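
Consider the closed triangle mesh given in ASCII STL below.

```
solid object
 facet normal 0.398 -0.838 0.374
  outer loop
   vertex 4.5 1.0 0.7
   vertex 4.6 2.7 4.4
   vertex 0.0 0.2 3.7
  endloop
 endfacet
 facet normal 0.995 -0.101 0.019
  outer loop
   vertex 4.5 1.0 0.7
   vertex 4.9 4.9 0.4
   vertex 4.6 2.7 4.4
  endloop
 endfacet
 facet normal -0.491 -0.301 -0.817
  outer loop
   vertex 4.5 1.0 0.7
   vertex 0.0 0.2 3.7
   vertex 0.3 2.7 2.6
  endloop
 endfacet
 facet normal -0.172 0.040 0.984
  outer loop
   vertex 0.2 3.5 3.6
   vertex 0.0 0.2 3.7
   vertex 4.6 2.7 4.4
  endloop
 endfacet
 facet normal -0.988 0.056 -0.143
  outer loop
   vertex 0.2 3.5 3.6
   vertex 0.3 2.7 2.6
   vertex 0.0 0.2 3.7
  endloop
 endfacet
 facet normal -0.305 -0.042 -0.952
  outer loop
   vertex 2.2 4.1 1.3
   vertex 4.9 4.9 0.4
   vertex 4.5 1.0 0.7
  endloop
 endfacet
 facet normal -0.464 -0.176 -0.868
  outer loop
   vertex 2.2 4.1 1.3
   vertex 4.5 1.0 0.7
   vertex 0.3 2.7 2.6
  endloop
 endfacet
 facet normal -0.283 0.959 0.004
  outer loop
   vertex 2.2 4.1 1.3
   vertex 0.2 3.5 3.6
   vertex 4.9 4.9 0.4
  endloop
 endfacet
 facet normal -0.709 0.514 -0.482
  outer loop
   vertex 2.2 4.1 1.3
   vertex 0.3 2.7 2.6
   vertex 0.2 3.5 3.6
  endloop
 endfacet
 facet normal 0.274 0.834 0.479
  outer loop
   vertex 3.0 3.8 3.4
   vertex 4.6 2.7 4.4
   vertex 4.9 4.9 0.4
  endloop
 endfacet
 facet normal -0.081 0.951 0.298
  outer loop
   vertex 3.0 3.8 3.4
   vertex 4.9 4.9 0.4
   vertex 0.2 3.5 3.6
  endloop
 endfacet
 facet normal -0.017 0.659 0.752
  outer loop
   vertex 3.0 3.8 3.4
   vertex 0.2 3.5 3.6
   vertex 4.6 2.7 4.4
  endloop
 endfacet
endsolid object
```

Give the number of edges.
18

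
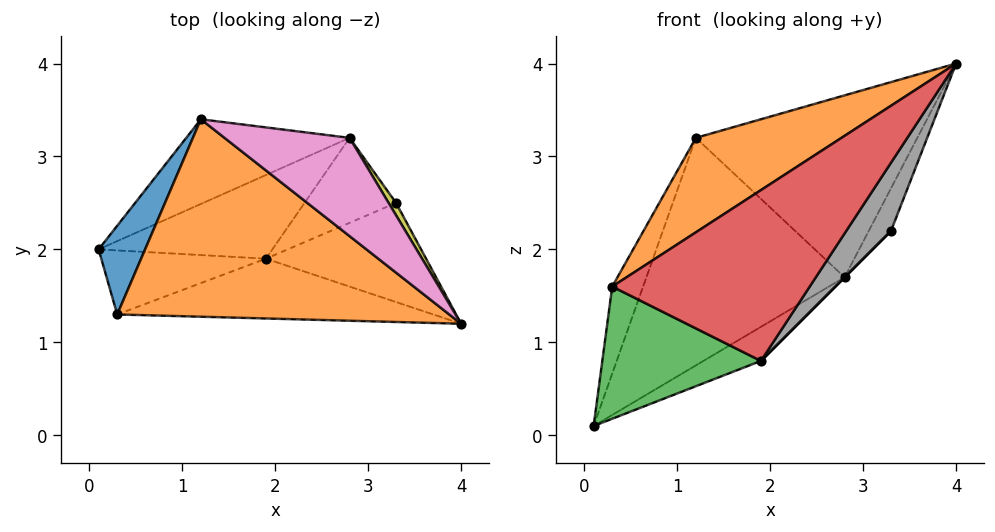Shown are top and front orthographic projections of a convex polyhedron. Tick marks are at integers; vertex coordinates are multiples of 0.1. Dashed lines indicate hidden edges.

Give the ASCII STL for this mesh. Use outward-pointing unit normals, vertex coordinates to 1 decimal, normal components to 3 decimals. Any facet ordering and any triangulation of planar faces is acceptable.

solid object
 facet normal -0.945 0.228 0.232
  outer loop
   vertex 0.3 1.3 1.6
   vertex 1.2 3.4 3.2
   vertex 0.1 2.0 0.1
  endloop
 endfacet
 facet normal -0.512 -0.371 0.775
  outer loop
   vertex 0.3 1.3 1.6
   vertex 4.0 1.2 4.0
   vertex 1.2 3.4 3.2
  endloop
 endfacet
 facet normal 0.119 -0.894 -0.433
  outer loop
   vertex 0.3 1.3 1.6
   vertex 0.1 2.0 0.1
   vertex 1.9 1.9 0.8
  endloop
 endfacet
 facet normal 0.185 -0.927 -0.325
  outer loop
   vertex 0.3 1.3 1.6
   vertex 1.9 1.9 0.8
   vertex 4.0 1.2 4.0
  endloop
 endfacet
 facet normal -0.205 0.917 -0.341
  outer loop
   vertex 2.8 3.2 1.7
   vertex 0.1 2.0 0.1
   vertex 1.2 3.4 3.2
  endloop
 endfacet
 facet normal 0.356 0.353 -0.865
  outer loop
   vertex 2.8 3.2 1.7
   vertex 1.9 1.9 0.8
   vertex 0.1 2.0 0.1
  endloop
 endfacet
 facet normal 0.486 0.769 0.415
  outer loop
   vertex 2.8 3.2 1.7
   vertex 1.2 3.4 3.2
   vertex 4.0 1.2 4.0
  endloop
 endfacet
 facet normal 0.730 -0.387 -0.564
  outer loop
   vertex 3.3 2.5 2.2
   vertex 4.0 1.2 4.0
   vertex 1.9 1.9 0.8
  endloop
 endfacet
 facet normal 0.729 0.657 0.191
  outer loop
   vertex 3.3 2.5 2.2
   vertex 2.8 3.2 1.7
   vertex 4.0 1.2 4.0
  endloop
 endfacet
 facet normal 0.707 0.000 -0.707
  outer loop
   vertex 3.3 2.5 2.2
   vertex 1.9 1.9 0.8
   vertex 2.8 3.2 1.7
  endloop
 endfacet
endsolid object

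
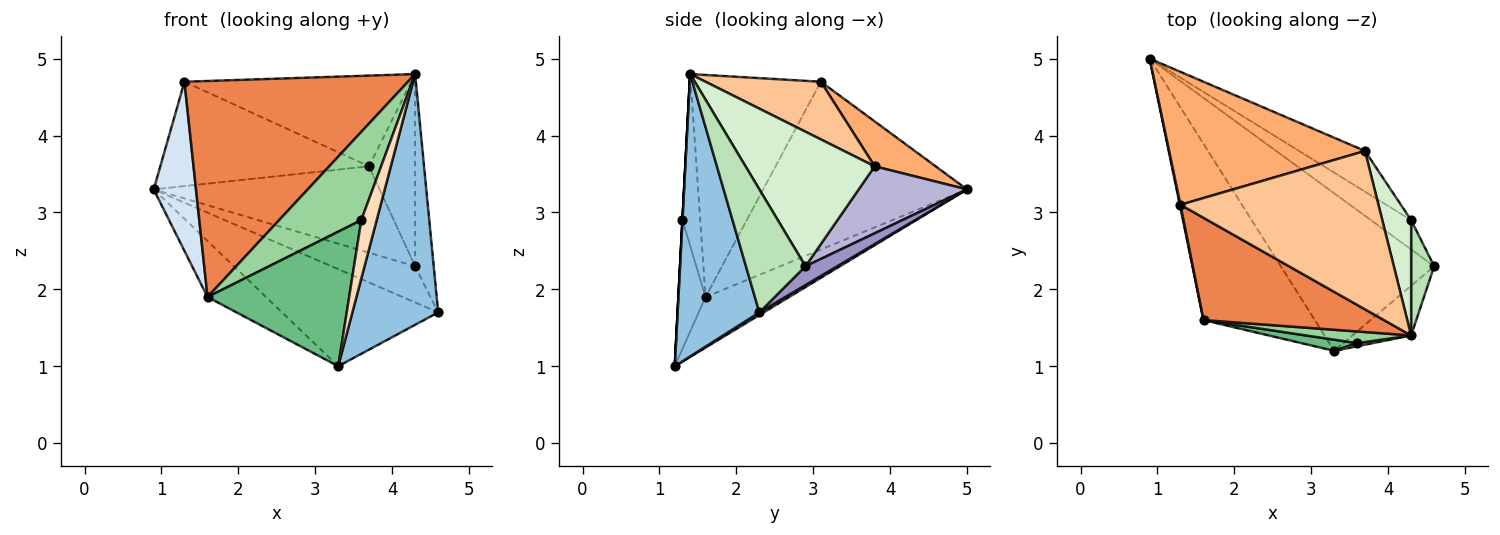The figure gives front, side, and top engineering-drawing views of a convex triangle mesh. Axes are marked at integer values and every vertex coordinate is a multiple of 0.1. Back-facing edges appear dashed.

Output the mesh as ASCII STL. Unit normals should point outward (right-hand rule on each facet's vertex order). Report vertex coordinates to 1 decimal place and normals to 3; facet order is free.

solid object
 facet normal 0.015 0.524 -0.851
  outer loop
   vertex 3.3 1.2 1.0
   vertex 0.9 5.0 3.3
   vertex 4.6 2.3 1.7
  endloop
 endfacet
 facet normal 0.683 -0.717 -0.142
  outer loop
   vertex 4.3 1.4 4.8
   vertex 3.3 1.2 1.0
   vertex 4.6 2.3 1.7
  endloop
 endfacet
 facet normal -0.397 0.278 -0.874
  outer loop
   vertex 1.6 1.6 1.9
   vertex 0.9 5.0 3.3
   vertex 3.3 1.2 1.0
  endloop
 endfacet
 facet normal -0.979 -0.203 0.004
  outer loop
   vertex 1.3 3.1 4.7
   vertex 0.9 5.0 3.3
   vertex 1.6 1.6 1.9
  endloop
 endfacet
 facet normal -0.466 -0.800 0.379
  outer loop
   vertex 1.3 3.1 4.7
   vertex 1.6 1.6 1.9
   vertex 4.3 1.4 4.8
  endloop
 endfacet
 facet normal 0.178 0.608 0.774
  outer loop
   vertex 1.3 3.1 4.7
   vertex 3.7 3.8 3.6
   vertex 0.9 5.0 3.3
  endloop
 endfacet
 facet normal 0.245 0.482 0.841
  outer loop
   vertex 1.3 3.1 4.7
   vertex 4.3 1.4 4.8
   vertex 3.7 3.8 3.6
  endloop
 endfacet
 facet normal 0.000 -0.999 0.053
  outer loop
   vertex 3.6 1.3 2.9
   vertex 3.3 1.2 1.0
   vertex 4.3 1.4 4.8
  endloop
 endfacet
 facet normal -0.187 -0.979 0.081
  outer loop
   vertex 3.6 1.3 2.9
   vertex 1.6 1.6 1.9
   vertex 3.3 1.2 1.0
  endloop
 endfacet
 facet normal -0.210 -0.969 0.128
  outer loop
   vertex 3.6 1.3 2.9
   vertex 4.3 1.4 4.8
   vertex 1.6 1.6 1.9
  endloop
 endfacet
 facet normal 0.940 0.294 0.176
  outer loop
   vertex 4.3 2.9 2.3
   vertex 4.3 1.4 4.8
   vertex 4.6 2.3 1.7
  endloop
 endfacet
 facet normal 0.923 0.330 0.198
  outer loop
   vertex 4.3 2.9 2.3
   vertex 3.7 3.8 3.6
   vertex 4.3 1.4 4.8
  endloop
 endfacet
 facet normal 0.283 0.745 -0.604
  outer loop
   vertex 4.3 2.9 2.3
   vertex 4.6 2.3 1.7
   vertex 0.9 5.0 3.3
  endloop
 endfacet
 facet normal 0.398 0.830 -0.391
  outer loop
   vertex 4.3 2.9 2.3
   vertex 0.9 5.0 3.3
   vertex 3.7 3.8 3.6
  endloop
 endfacet
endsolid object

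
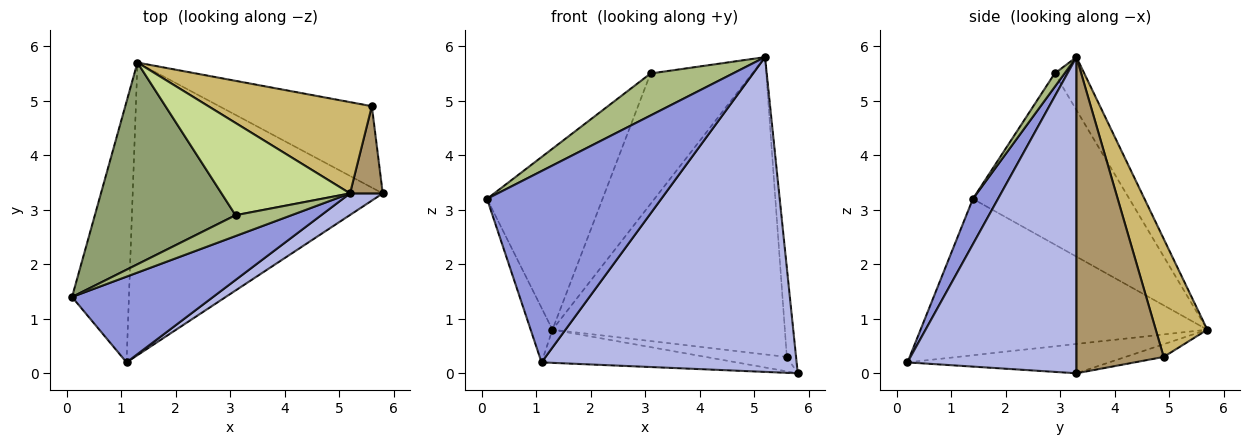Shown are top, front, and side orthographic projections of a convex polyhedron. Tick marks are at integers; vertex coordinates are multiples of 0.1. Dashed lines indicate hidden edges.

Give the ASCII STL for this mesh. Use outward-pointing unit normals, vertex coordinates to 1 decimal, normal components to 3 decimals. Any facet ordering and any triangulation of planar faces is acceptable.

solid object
 facet normal -0.937 0.071 -0.341
  outer loop
   vertex 1.1 0.2 0.2
   vertex 0.1 1.4 3.2
   vertex 1.3 5.7 0.8
  endloop
 endfacet
 facet normal -0.116 0.112 -0.987
  outer loop
   vertex 1.1 0.2 0.2
   vertex 1.3 5.7 0.8
   vertex 5.8 3.3 0.0
  endloop
 endfacet
 facet normal 0.130 -0.905 0.405
  outer loop
   vertex 1.1 0.2 0.2
   vertex 5.2 3.3 5.8
   vertex 0.1 1.4 3.2
  endloop
 endfacet
 facet normal 0.551 -0.832 0.057
  outer loop
   vertex 1.1 0.2 0.2
   vertex 5.8 3.3 0.0
   vertex 5.2 3.3 5.8
  endloop
 endfacet
 facet normal -0.671 0.495 0.552
  outer loop
   vertex 3.1 2.9 5.5
   vertex 1.3 5.7 0.8
   vertex 0.1 1.4 3.2
  endloop
 endfacet
 facet normal 0.107 -0.891 0.442
  outer loop
   vertex 3.1 2.9 5.5
   vertex 0.1 1.4 3.2
   vertex 5.2 3.3 5.8
  endloop
 endfacet
 facet normal -0.232 0.794 0.562
  outer loop
   vertex 3.1 2.9 5.5
   vertex 5.2 3.3 5.8
   vertex 1.3 5.7 0.8
  endloop
 endfacet
 facet normal -0.082 0.174 -0.981
  outer loop
   vertex 5.6 4.9 0.3
   vertex 5.8 3.3 0.0
   vertex 1.3 5.7 0.8
  endloop
 endfacet
 facet normal 0.989 0.104 0.102
  outer loop
   vertex 5.6 4.9 0.3
   vertex 5.2 3.3 5.8
   vertex 5.8 3.3 0.0
  endloop
 endfacet
 facet normal 0.207 0.935 0.287
  outer loop
   vertex 5.6 4.9 0.3
   vertex 1.3 5.7 0.8
   vertex 5.2 3.3 5.8
  endloop
 endfacet
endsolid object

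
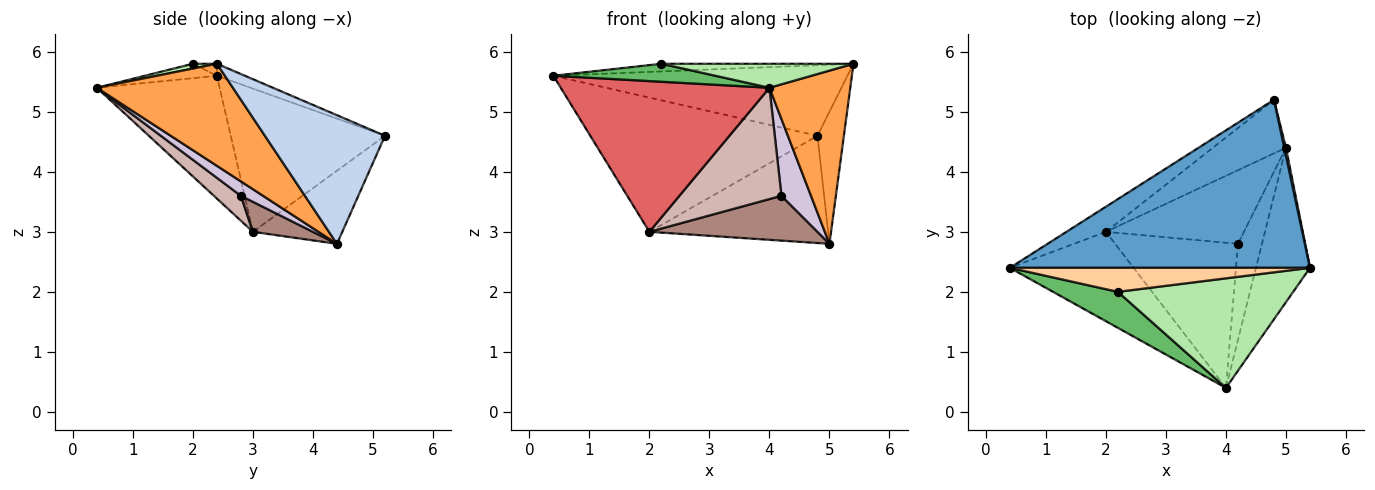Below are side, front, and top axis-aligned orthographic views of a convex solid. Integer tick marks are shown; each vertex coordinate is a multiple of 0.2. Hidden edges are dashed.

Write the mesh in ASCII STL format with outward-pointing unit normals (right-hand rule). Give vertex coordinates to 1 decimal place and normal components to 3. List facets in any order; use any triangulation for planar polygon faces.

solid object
 facet normal -0.037 0.387 0.921
  outer loop
   vertex 4.8 5.2 4.6
   vertex 0.4 2.4 5.6
   vertex 5.4 2.4 5.8
  endloop
 endfacet
 facet normal 0.977 0.215 0.013
  outer loop
   vertex 5.0 4.4 2.8
   vertex 4.8 5.2 4.6
   vertex 5.4 2.4 5.8
  endloop
 endfacet
 facet normal 0.782 -0.465 -0.414
  outer loop
   vertex 4.0 0.4 5.4
   vertex 5.0 4.4 2.8
   vertex 5.4 2.4 5.8
  endloop
 endfacet
 facet normal -0.038 0.305 0.952
  outer loop
   vertex 2.2 2.0 5.8
   vertex 5.4 2.4 5.8
   vertex 0.4 2.4 5.6
  endloop
 endfacet
 facet normal -0.195 -0.439 0.877
  outer loop
   vertex 2.2 2.0 5.8
   vertex 0.4 2.4 5.6
   vertex 4.0 0.4 5.4
  endloop
 endfacet
 facet normal 0.027 -0.214 0.976
  outer loop
   vertex 2.2 2.0 5.8
   vertex 4.0 0.4 5.4
   vertex 5.4 2.4 5.8
  endloop
 endfacet
 facet normal -0.452 -0.767 -0.455
  outer loop
   vertex 2.0 3.0 3.0
   vertex 4.0 0.4 5.4
   vertex 0.4 2.4 5.6
  endloop
 endfacet
 facet normal -0.555 0.818 -0.153
  outer loop
   vertex 2.0 3.0 3.0
   vertex 0.4 2.4 5.6
   vertex 4.8 5.2 4.6
  endloop
 endfacet
 facet normal -0.408 0.816 -0.408
  outer loop
   vertex 2.0 3.0 3.0
   vertex 4.8 5.2 4.6
   vertex 5.0 4.4 2.8
  endloop
 endfacet
 facet normal 0.424 -0.566 -0.707
  outer loop
   vertex 4.2 2.8 3.6
   vertex 5.0 4.4 2.8
   vertex 4.0 0.4 5.4
  endloop
 endfacet
 facet normal 0.183 -0.511 -0.840
  outer loop
   vertex 4.2 2.8 3.6
   vertex 2.0 3.0 3.0
   vertex 5.0 4.4 2.8
  endloop
 endfacet
 facet normal 0.159 -0.601 -0.783
  outer loop
   vertex 4.2 2.8 3.6
   vertex 4.0 0.4 5.4
   vertex 2.0 3.0 3.0
  endloop
 endfacet
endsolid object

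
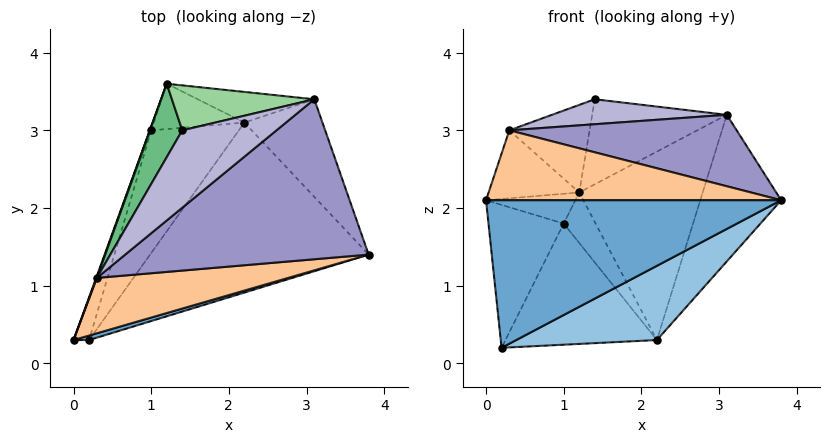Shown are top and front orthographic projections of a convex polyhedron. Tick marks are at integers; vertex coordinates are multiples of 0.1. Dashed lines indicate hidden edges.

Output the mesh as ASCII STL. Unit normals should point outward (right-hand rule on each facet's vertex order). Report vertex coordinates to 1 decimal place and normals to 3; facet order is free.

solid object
 facet normal 0.278 -0.960 0.029
  outer loop
   vertex 0.2 0.3 0.2
   vertex 3.8 1.4 2.1
   vertex 0.0 0.3 2.1
  endloop
 endfacet
 facet normal 0.518 -0.342 -0.784
  outer loop
   vertex 2.2 3.1 0.3
   vertex 3.8 1.4 2.1
   vertex 0.2 0.3 0.2
  endloop
 endfacet
 facet normal -0.938 0.343 -0.045
  outer loop
   vertex 1.0 3.0 1.8
   vertex 0.0 0.3 2.1
   vertex 1.2 3.6 2.2
  endloop
 endfacet
 facet normal -0.937 0.336 -0.099
  outer loop
   vertex 1.0 3.0 1.8
   vertex 0.2 0.3 0.2
   vertex 0.0 0.3 2.1
  endloop
 endfacet
 facet normal -0.668 0.554 -0.497
  outer loop
   vertex 1.0 3.0 1.8
   vertex 1.2 3.6 2.2
   vertex 2.2 3.1 0.3
  endloop
 endfacet
 facet normal -0.688 0.510 -0.516
  outer loop
   vertex 1.0 3.0 1.8
   vertex 2.2 3.1 0.3
   vertex 0.2 0.3 0.2
  endloop
 endfacet
 facet normal 0.221 -0.764 0.606
  outer loop
   vertex 0.3 1.1 3.0
   vertex 0.0 0.3 2.1
   vertex 3.8 1.4 2.1
  endloop
 endfacet
 facet normal -0.940 0.341 0.010
  outer loop
   vertex 0.3 1.1 3.0
   vertex 1.2 3.6 2.2
   vertex 0.0 0.3 2.1
  endloop
 endfacet
 facet normal -0.841 0.414 0.347
  outer loop
   vertex 0.3 1.1 3.0
   vertex 1.4 3.0 3.4
   vertex 1.2 3.6 2.2
  endloop
 endfacet
 facet normal -0.151 0.874 0.462
  outer loop
   vertex 3.1 3.4 3.2
   vertex 1.2 3.6 2.2
   vertex 1.4 3.0 3.4
  endloop
 endfacet
 facet normal 0.833 0.460 -0.306
  outer loop
   vertex 3.1 3.4 3.2
   vertex 3.8 1.4 2.1
   vertex 2.2 3.1 0.3
  endloop
 endfacet
 facet normal 0.185 0.970 -0.158
  outer loop
   vertex 3.1 3.4 3.2
   vertex 2.2 3.1 0.3
   vertex 1.2 3.6 2.2
  endloop
 endfacet
 facet normal 0.260 -0.394 0.882
  outer loop
   vertex 3.1 3.4 3.2
   vertex 0.3 1.1 3.0
   vertex 3.8 1.4 2.1
  endloop
 endfacet
 facet normal 0.181 -0.302 0.936
  outer loop
   vertex 3.1 3.4 3.2
   vertex 1.4 3.0 3.4
   vertex 0.3 1.1 3.0
  endloop
 endfacet
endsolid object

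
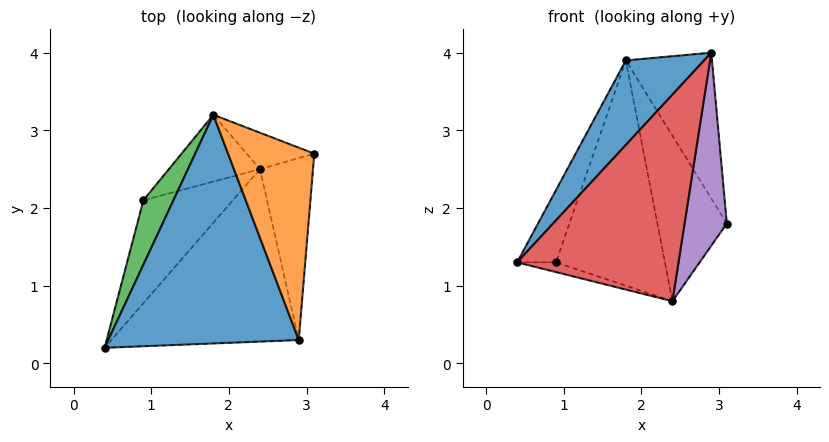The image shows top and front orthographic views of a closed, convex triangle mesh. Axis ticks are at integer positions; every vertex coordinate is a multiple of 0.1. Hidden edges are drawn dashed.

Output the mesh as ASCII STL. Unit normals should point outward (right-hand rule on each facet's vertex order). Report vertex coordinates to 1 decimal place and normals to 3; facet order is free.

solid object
 facet normal -0.707 -0.245 0.664
  outer loop
   vertex 1.8 3.2 3.9
   vertex 0.4 0.2 1.3
   vertex 2.9 0.3 4.0
  endloop
 endfacet
 facet normal 0.835 0.332 0.438
  outer loop
   vertex 1.8 3.2 3.9
   vertex 2.9 0.3 4.0
   vertex 3.1 2.7 1.8
  endloop
 endfacet
 facet normal -0.943 0.248 0.221
  outer loop
   vertex 0.9 2.1 1.3
   vertex 0.4 0.2 1.3
   vertex 1.8 3.2 3.9
  endloop
 endfacet
 facet normal 0.586 -0.622 -0.519
  outer loop
   vertex 2.4 2.5 0.8
   vertex 2.9 0.3 4.0
   vertex 0.4 0.2 1.3
  endloop
 endfacet
 facet normal 0.765 -0.469 -0.442
  outer loop
   vertex 2.4 2.5 0.8
   vertex 3.1 2.7 1.8
   vertex 2.9 0.3 4.0
  endloop
 endfacet
 facet normal -0.336 0.088 -0.938
  outer loop
   vertex 2.4 2.5 0.8
   vertex 0.4 0.2 1.3
   vertex 0.9 2.1 1.3
  endloop
 endfacet
 facet normal 0.028 0.976 -0.215
  outer loop
   vertex 2.4 2.5 0.8
   vertex 1.8 3.2 3.9
   vertex 3.1 2.7 1.8
  endloop
 endfacet
 facet normal -0.331 0.905 -0.268
  outer loop
   vertex 2.4 2.5 0.8
   vertex 0.9 2.1 1.3
   vertex 1.8 3.2 3.9
  endloop
 endfacet
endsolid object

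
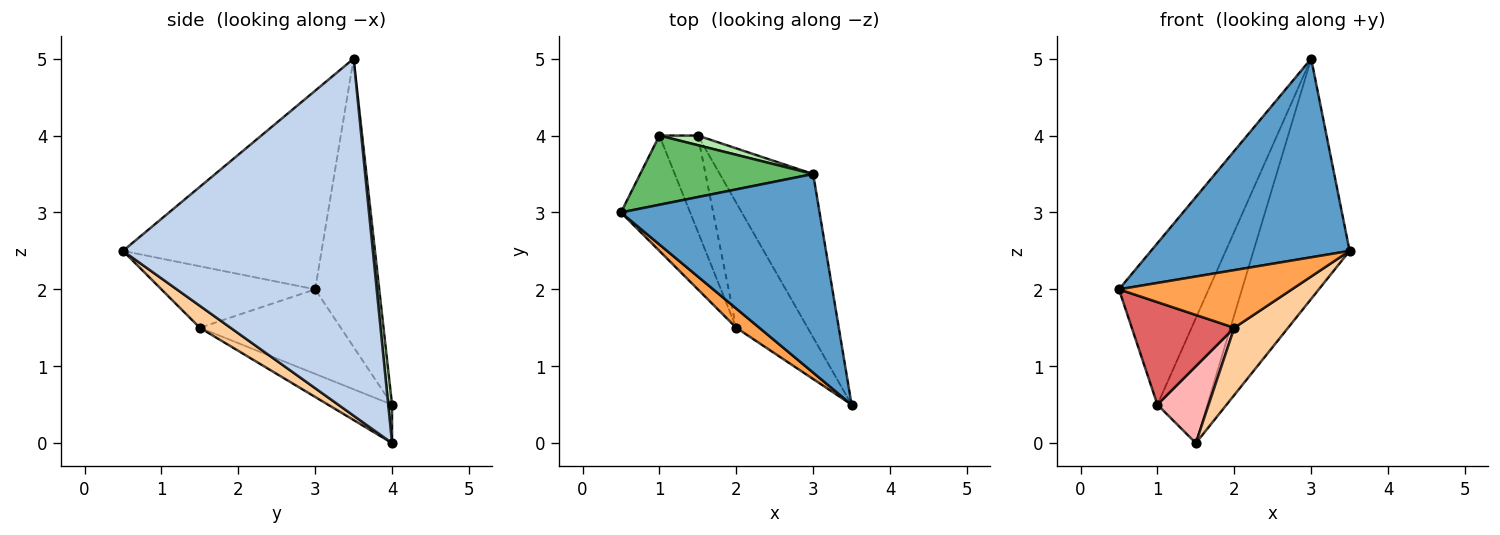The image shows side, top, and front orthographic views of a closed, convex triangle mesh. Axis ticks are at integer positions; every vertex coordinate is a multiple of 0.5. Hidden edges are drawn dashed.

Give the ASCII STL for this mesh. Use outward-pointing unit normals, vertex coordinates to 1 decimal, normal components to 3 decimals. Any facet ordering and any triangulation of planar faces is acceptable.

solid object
 facet normal -0.577 -0.577 0.577
  outer loop
   vertex 3.0 3.5 5.0
   vertex 0.5 3.0 2.0
   vertex 3.5 0.5 2.5
  endloop
 endfacet
 facet normal 0.907 0.349 -0.237
  outer loop
   vertex 1.5 4.0 0.0
   vertex 3.0 3.5 5.0
   vertex 3.5 0.5 2.5
  endloop
 endfacet
 facet normal -0.645 -0.725 0.242
  outer loop
   vertex 2.0 1.5 1.5
   vertex 3.5 0.5 2.5
   vertex 0.5 3.0 2.0
  endloop
 endfacet
 facet normal 0.261 -0.458 -0.850
  outer loop
   vertex 2.0 1.5 1.5
   vertex 1.5 4.0 0.0
   vertex 3.5 0.5 2.5
  endloop
 endfacet
 facet normal -0.549 0.768 0.329
  outer loop
   vertex 1.0 4.0 0.5
   vertex 0.5 3.0 2.0
   vertex 3.0 3.5 5.0
  endloop
 endfacet
 facet normal 0.076 0.994 0.076
  outer loop
   vertex 1.0 4.0 0.5
   vertex 3.0 3.5 5.0
   vertex 1.5 4.0 0.0
  endloop
 endfacet
 facet normal -0.674 -0.491 -0.552
  outer loop
   vertex 1.0 4.0 0.5
   vertex 2.0 1.5 1.5
   vertex 0.5 3.0 2.0
  endloop
 endfacet
 facet normal -0.615 -0.492 -0.615
  outer loop
   vertex 1.0 4.0 0.5
   vertex 1.5 4.0 0.0
   vertex 2.0 1.5 1.5
  endloop
 endfacet
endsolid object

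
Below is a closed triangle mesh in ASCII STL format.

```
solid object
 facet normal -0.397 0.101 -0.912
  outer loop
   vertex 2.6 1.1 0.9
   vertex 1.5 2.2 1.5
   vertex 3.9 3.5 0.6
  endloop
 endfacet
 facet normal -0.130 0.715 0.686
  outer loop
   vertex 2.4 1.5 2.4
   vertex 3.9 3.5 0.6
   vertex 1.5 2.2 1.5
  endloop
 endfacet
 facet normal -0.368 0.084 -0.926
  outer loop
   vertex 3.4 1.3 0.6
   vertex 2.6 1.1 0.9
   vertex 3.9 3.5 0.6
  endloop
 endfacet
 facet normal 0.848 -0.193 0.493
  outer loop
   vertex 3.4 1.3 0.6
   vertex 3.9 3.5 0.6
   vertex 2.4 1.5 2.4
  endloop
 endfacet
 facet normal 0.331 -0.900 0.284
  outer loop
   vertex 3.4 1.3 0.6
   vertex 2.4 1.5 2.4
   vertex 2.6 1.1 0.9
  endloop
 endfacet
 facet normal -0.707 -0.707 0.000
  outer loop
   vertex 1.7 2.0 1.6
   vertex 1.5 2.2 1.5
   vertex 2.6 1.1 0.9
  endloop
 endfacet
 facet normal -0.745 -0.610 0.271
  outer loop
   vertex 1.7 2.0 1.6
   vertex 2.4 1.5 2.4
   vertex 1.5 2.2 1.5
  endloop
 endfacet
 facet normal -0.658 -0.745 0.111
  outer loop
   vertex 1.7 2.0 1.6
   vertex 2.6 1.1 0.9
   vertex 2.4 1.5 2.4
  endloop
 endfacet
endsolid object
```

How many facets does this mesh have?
8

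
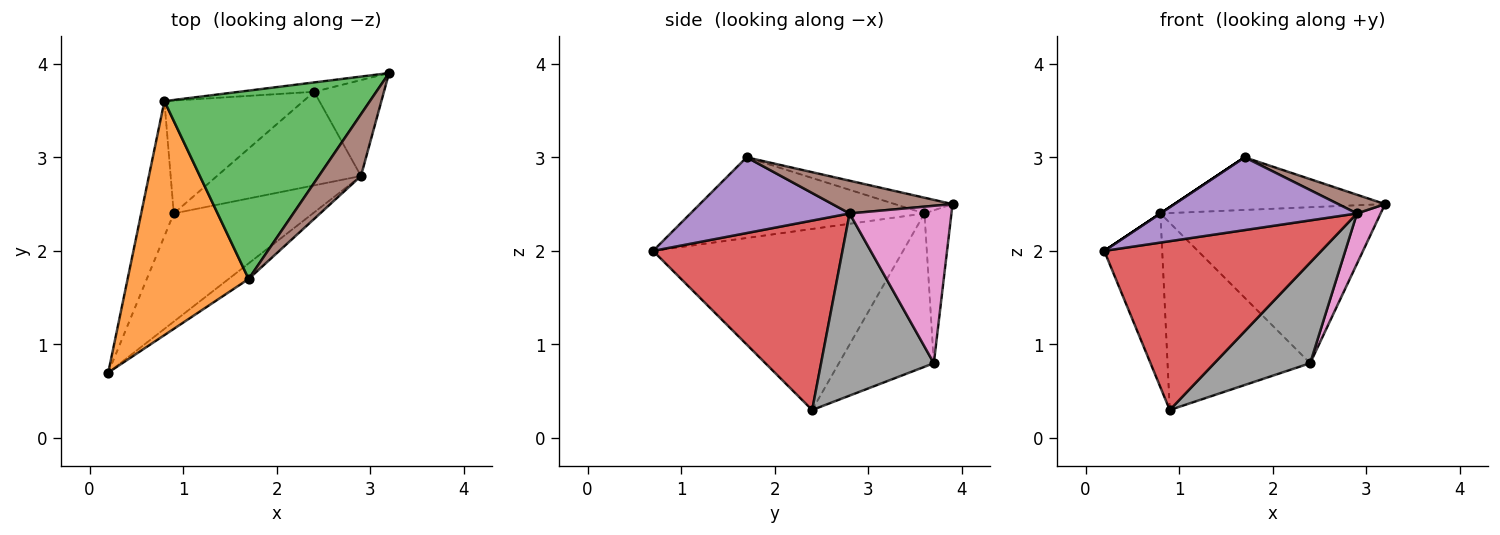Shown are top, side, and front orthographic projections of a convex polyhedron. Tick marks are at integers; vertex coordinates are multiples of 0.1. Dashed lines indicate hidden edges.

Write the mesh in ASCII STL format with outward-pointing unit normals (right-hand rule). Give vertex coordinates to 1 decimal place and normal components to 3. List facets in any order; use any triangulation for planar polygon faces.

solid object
 facet normal -0.960 0.222 -0.173
  outer loop
   vertex 0.8 3.6 2.4
   vertex 0.9 2.4 0.3
   vertex 0.2 0.7 2.0
  endloop
 endfacet
 facet normal -0.555 0.000 0.832
  outer loop
   vertex 0.8 3.6 2.4
   vertex 0.2 0.7 2.0
   vertex 1.7 1.7 3.0
  endloop
 endfacet
 facet normal -0.074 0.268 0.960
  outer loop
   vertex 0.8 3.6 2.4
   vertex 1.7 1.7 3.0
   vertex 3.2 3.9 2.5
  endloop
 endfacet
 facet normal 0.592 -0.679 -0.435
  outer loop
   vertex 2.9 2.8 2.4
   vertex 0.2 0.7 2.0
   vertex 0.9 2.4 0.3
  endloop
 endfacet
 facet normal 0.621 -0.767 -0.164
  outer loop
   vertex 2.9 2.8 2.4
   vertex 1.7 1.7 3.0
   vertex 0.2 0.7 2.0
  endloop
 endfacet
 facet normal 0.597 -0.233 0.768
  outer loop
   vertex 2.9 2.8 2.4
   vertex 3.2 3.9 2.5
   vertex 1.7 1.7 3.0
  endloop
 endfacet
 facet normal 0.894 -0.208 -0.396
  outer loop
   vertex 2.4 3.7 0.8
   vertex 3.2 3.9 2.5
   vertex 2.9 2.8 2.4
  endloop
 endfacet
 facet normal 0.653 -0.555 -0.516
  outer loop
   vertex 2.4 3.7 0.8
   vertex 2.9 2.8 2.4
   vertex 0.9 2.4 0.3
  endloop
 endfacet
 facet normal -0.121 0.991 -0.059
  outer loop
   vertex 2.4 3.7 0.8
   vertex 0.8 3.6 2.4
   vertex 3.2 3.9 2.5
  endloop
 endfacet
 facet normal -0.495 0.744 -0.449
  outer loop
   vertex 2.4 3.7 0.8
   vertex 0.9 2.4 0.3
   vertex 0.8 3.6 2.4
  endloop
 endfacet
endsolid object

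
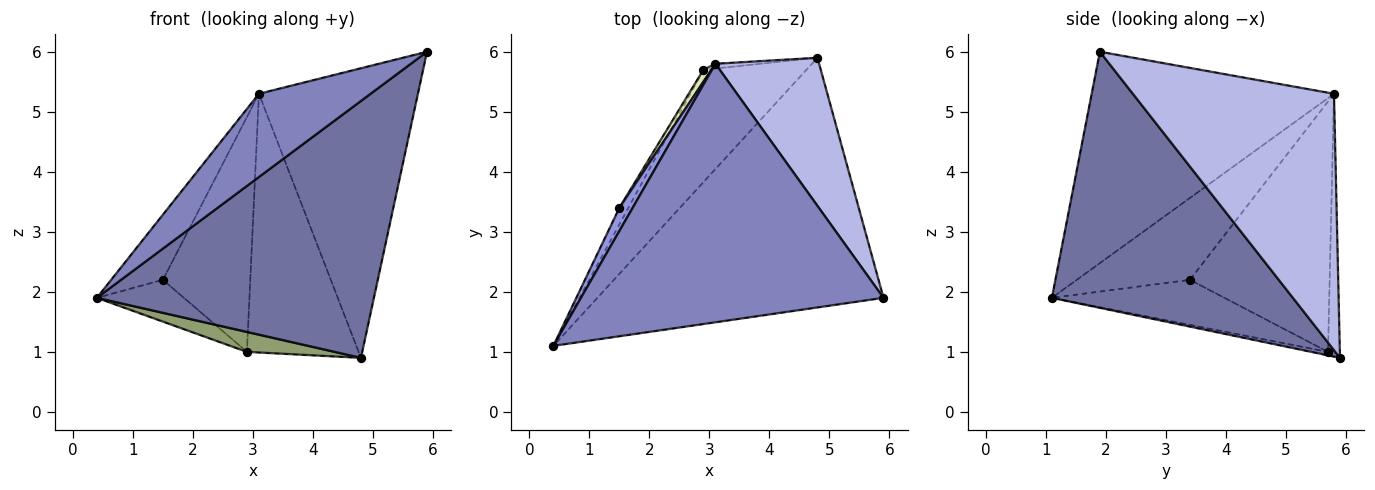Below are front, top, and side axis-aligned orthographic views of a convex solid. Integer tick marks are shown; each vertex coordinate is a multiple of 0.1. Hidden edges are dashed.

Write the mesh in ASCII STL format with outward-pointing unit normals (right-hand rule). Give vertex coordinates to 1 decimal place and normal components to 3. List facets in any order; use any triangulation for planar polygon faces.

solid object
 facet normal 0.529 -0.608 -0.591
  outer loop
   vertex 4.8 5.9 0.9
   vertex 5.9 1.9 6.0
   vertex 0.4 1.1 1.9
  endloop
 endfacet
 facet normal -0.554 -0.255 0.793
  outer loop
   vertex 3.1 5.8 5.3
   vertex 0.4 1.1 1.9
   vertex 5.9 1.9 6.0
  endloop
 endfacet
 facet normal -0.900 0.411 0.146
  outer loop
   vertex 3.1 5.8 5.3
   vertex 1.5 3.4 2.2
   vertex 0.4 1.1 1.9
  endloop
 endfacet
 facet normal 0.748 0.591 0.302
  outer loop
   vertex 3.1 5.8 5.3
   vertex 5.9 1.9 6.0
   vertex 4.8 5.9 0.9
  endloop
 endfacet
 facet normal -0.033 -0.174 -0.984
  outer loop
   vertex 2.9 5.7 1.0
   vertex 4.8 5.9 0.9
   vertex 0.4 1.1 1.9
  endloop
 endfacet
 facet normal -0.879 0.443 -0.176
  outer loop
   vertex 2.9 5.7 1.0
   vertex 0.4 1.1 1.9
   vertex 1.5 3.4 2.2
  endloop
 endfacet
 facet normal -0.106 0.994 -0.018
  outer loop
   vertex 2.9 5.7 1.0
   vertex 3.1 5.8 5.3
   vertex 4.8 5.9 0.9
  endloop
 endfacet
 facet normal -0.848 0.530 0.027
  outer loop
   vertex 2.9 5.7 1.0
   vertex 1.5 3.4 2.2
   vertex 3.1 5.8 5.3
  endloop
 endfacet
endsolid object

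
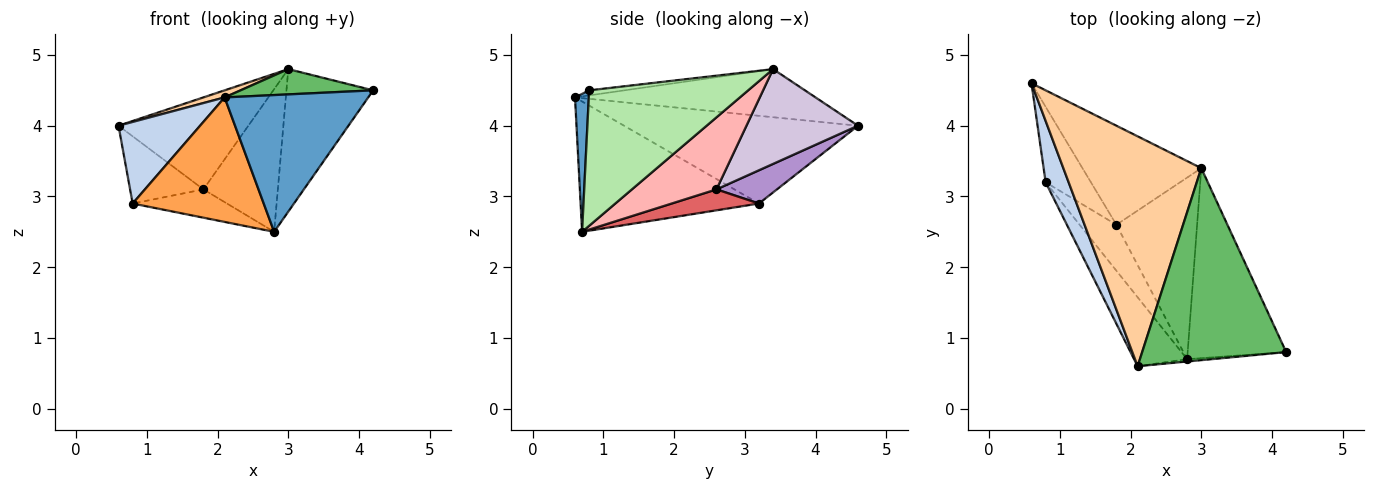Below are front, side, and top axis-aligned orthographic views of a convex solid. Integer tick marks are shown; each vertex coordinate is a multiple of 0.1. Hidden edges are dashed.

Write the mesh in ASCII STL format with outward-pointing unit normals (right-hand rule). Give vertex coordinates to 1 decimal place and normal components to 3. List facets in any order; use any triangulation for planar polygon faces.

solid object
 facet normal 0.096 -0.995 -0.017
  outer loop
   vertex 2.8 0.7 2.5
   vertex 4.2 0.8 4.5
   vertex 2.1 0.6 4.4
  endloop
 endfacet
 facet normal -0.917 -0.320 0.240
  outer loop
   vertex 0.8 3.2 2.9
   vertex 2.1 0.6 4.4
   vertex 0.6 4.6 4.0
  endloop
 endfacet
 facet normal -0.766 -0.563 -0.312
  outer loop
   vertex 0.8 3.2 2.9
   vertex 2.8 0.7 2.5
   vertex 2.1 0.6 4.4
  endloop
 endfacet
 facet normal -0.329 -0.029 0.944
  outer loop
   vertex 3.0 3.4 4.8
   vertex 0.6 4.6 4.0
   vertex 2.1 0.6 4.4
  endloop
 endfacet
 facet normal -0.035 -0.130 0.991
  outer loop
   vertex 3.0 3.4 4.8
   vertex 2.1 0.6 4.4
   vertex 4.2 0.8 4.5
  endloop
 endfacet
 facet normal 0.740 0.404 -0.538
  outer loop
   vertex 3.0 3.4 4.8
   vertex 4.2 0.8 4.5
   vertex 2.8 0.7 2.5
  endloop
 endfacet
 facet normal 0.436 0.472 -0.766
  outer loop
   vertex 1.8 2.6 3.1
   vertex 2.8 0.7 2.5
   vertex 0.8 3.2 2.9
  endloop
 endfacet
 facet normal 0.575 0.506 -0.644
  outer loop
   vertex 1.8 2.6 3.1
   vertex 3.0 3.4 4.8
   vertex 2.8 0.7 2.5
  endloop
 endfacet
 facet normal 0.481 0.583 -0.655
  outer loop
   vertex 1.8 2.6 3.1
   vertex 0.8 3.2 2.9
   vertex 0.6 4.6 4.0
  endloop
 endfacet
 facet normal 0.505 0.587 -0.633
  outer loop
   vertex 1.8 2.6 3.1
   vertex 0.6 4.6 4.0
   vertex 3.0 3.4 4.8
  endloop
 endfacet
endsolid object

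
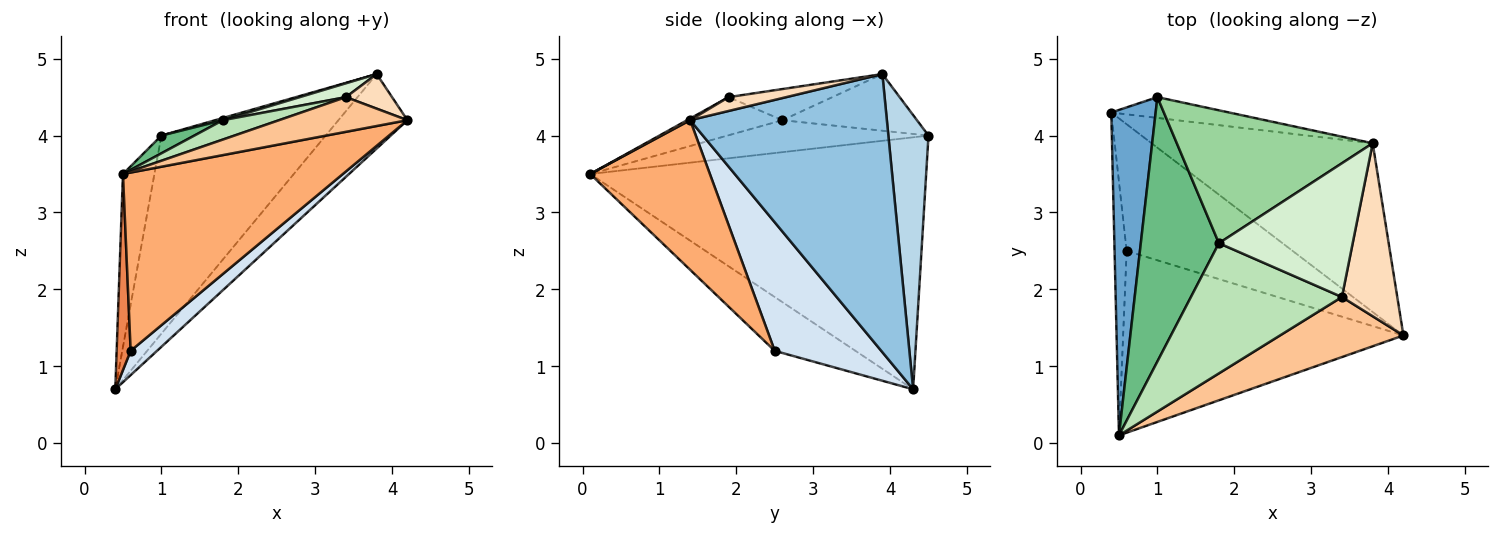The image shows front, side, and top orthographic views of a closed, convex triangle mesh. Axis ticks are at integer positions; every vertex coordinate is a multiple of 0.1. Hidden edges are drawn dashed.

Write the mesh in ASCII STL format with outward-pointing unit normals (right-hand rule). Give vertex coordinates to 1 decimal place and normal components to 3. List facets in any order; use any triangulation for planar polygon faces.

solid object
 facet normal -0.981 0.092 0.173
  outer loop
   vertex 1.0 4.5 4.0
   vertex 0.4 4.3 0.7
   vertex 0.5 0.1 3.5
  endloop
 endfacet
 facet normal 0.755 0.265 -0.600
  outer loop
   vertex 3.8 3.9 4.8
   vertex 4.2 1.4 4.2
   vertex 0.4 4.3 0.7
  endloop
 endfacet
 facet normal 0.236 0.966 -0.101
  outer loop
   vertex 3.8 3.9 4.8
   vertex 0.4 4.3 0.7
   vertex 1.0 4.5 4.0
  endloop
 endfacet
 facet normal 0.606 -0.150 -0.782
  outer loop
   vertex 0.6 2.5 1.2
   vertex 0.4 4.3 0.7
   vertex 4.2 1.4 4.2
  endloop
 endfacet
 facet normal -0.962 -0.167 -0.216
  outer loop
   vertex 0.6 2.5 1.2
   vertex 0.5 0.1 3.5
   vertex 0.4 4.3 0.7
  endloop
 endfacet
 facet normal 0.356 -0.654 -0.667
  outer loop
   vertex 0.6 2.5 1.2
   vertex 4.2 1.4 4.2
   vertex 0.5 0.1 3.5
  endloop
 endfacet
 facet normal 0.012 -0.500 0.866
  outer loop
   vertex 3.4 1.9 4.5
   vertex 0.5 0.1 3.5
   vertex 4.2 1.4 4.2
  endloop
 endfacet
 facet normal 0.238 -0.190 0.952
  outer loop
   vertex 3.4 1.9 4.5
   vertex 4.2 1.4 4.2
   vertex 3.8 3.9 4.8
  endloop
 endfacet
 facet normal -0.378 -0.062 0.924
  outer loop
   vertex 1.8 2.6 4.2
   vertex 1.0 4.5 4.0
   vertex 0.5 0.1 3.5
  endloop
 endfacet
 facet normal -0.278 -0.016 0.960
  outer loop
   vertex 1.8 2.6 4.2
   vertex 3.8 3.9 4.8
   vertex 1.0 4.5 4.0
  endloop
 endfacet
 facet normal -0.242 -0.143 0.960
  outer loop
   vertex 1.8 2.6 4.2
   vertex 0.5 0.1 3.5
   vertex 3.4 1.9 4.5
  endloop
 endfacet
 facet normal -0.226 -0.100 0.969
  outer loop
   vertex 1.8 2.6 4.2
   vertex 3.4 1.9 4.5
   vertex 3.8 3.9 4.8
  endloop
 endfacet
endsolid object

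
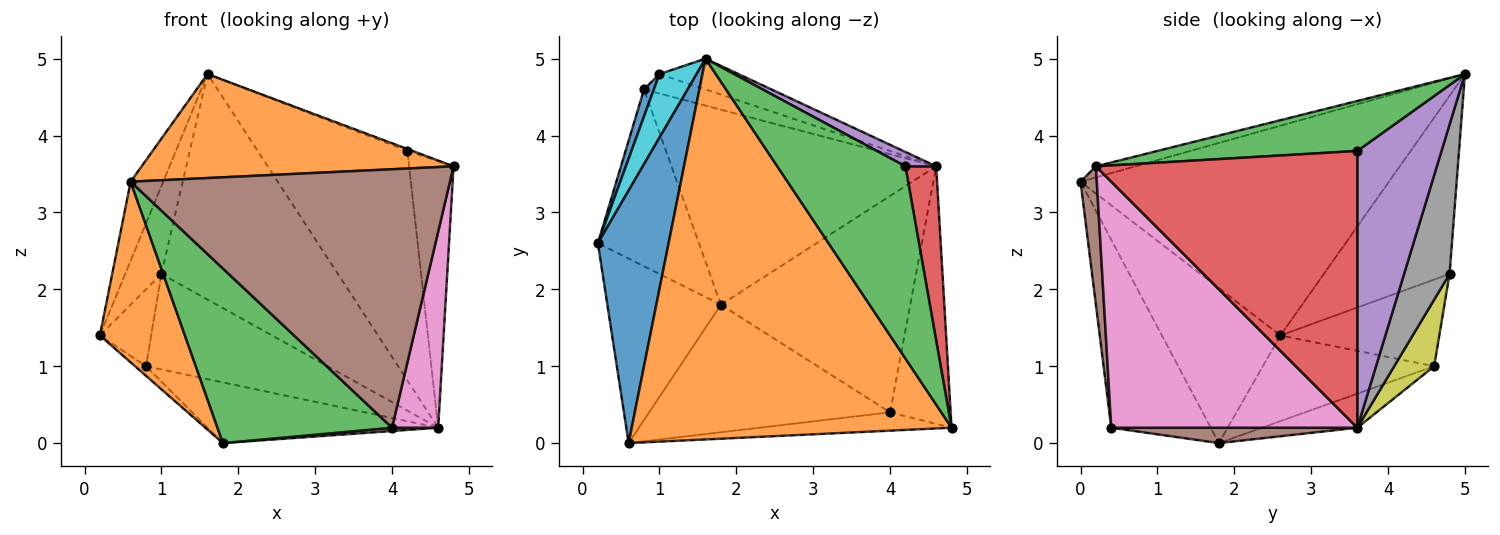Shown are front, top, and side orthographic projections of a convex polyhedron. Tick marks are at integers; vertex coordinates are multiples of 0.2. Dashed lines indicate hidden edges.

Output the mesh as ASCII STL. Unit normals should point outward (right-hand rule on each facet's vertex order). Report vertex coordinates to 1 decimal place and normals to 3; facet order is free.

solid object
 facet normal -0.943 0.100 0.318
  outer loop
   vertex 0.6 0.0 3.4
   vertex 1.6 5.0 4.8
   vertex 0.2 2.6 1.4
  endloop
 endfacet
 facet normal -0.033 -0.263 0.964
  outer loop
   vertex 0.6 0.0 3.4
   vertex 4.8 0.2 3.6
   vertex 1.6 5.0 4.8
  endloop
 endfacet
 facet normal 0.363 0.009 0.932
  outer loop
   vertex 4.2 3.6 3.8
   vertex 1.6 5.0 4.8
   vertex 4.8 0.2 3.6
  endloop
 endfacet
 facet normal 0.980 0.167 0.109
  outer loop
   vertex 4.2 3.6 3.8
   vertex 4.8 0.2 3.6
   vertex 4.6 3.6 0.2
  endloop
 endfacet
 facet normal 0.490 0.870 0.054
  outer loop
   vertex 4.2 3.6 3.8
   vertex 4.6 3.6 0.2
   vertex 1.6 5.0 4.8
  endloop
 endfacet
 facet normal 0.051 -0.996 -0.071
  outer loop
   vertex 4.0 0.4 0.2
   vertex 4.8 0.2 3.6
   vertex 0.6 0.0 3.4
  endloop
 endfacet
 facet normal 0.955 -0.179 -0.235
  outer loop
   vertex 4.0 0.4 0.2
   vertex 4.6 3.6 0.2
   vertex 4.8 0.2 3.6
  endloop
 endfacet
 facet normal 0.247 0.960 -0.131
  outer loop
   vertex 1.0 4.8 2.2
   vertex 1.6 5.0 4.8
   vertex 4.6 3.6 0.2
  endloop
 endfacet
 facet normal 0.211 0.958 -0.195
  outer loop
   vertex 1.0 4.8 2.2
   vertex 4.6 3.6 0.2
   vertex 0.8 4.6 1.0
  endloop
 endfacet
 facet normal -0.942 0.271 0.197
  outer loop
   vertex 1.0 4.8 2.2
   vertex 0.2 2.6 1.4
   vertex 1.6 5.0 4.8
  endloop
 endfacet
 facet normal -0.946 0.305 0.107
  outer loop
   vertex 1.0 4.8 2.2
   vertex 0.8 4.6 1.0
   vertex 0.2 2.6 1.4
  endloop
 endfacet
 facet normal -0.698 -0.501 -0.512
  outer loop
   vertex 1.8 1.8 0.0
   vertex 0.6 0.0 3.4
   vertex 0.2 2.6 1.4
  endloop
 endfacet
 facet normal -0.418 -0.734 -0.536
  outer loop
   vertex 1.8 1.8 0.0
   vertex 4.0 0.4 0.2
   vertex 0.6 0.0 3.4
  endloop
 endfacet
 facet normal -0.646 0.041 -0.762
  outer loop
   vertex 1.8 1.8 0.0
   vertex 0.2 2.6 1.4
   vertex 0.8 4.6 1.0
  endloop
 endfacet
 facet normal -0.122 0.295 -0.948
  outer loop
   vertex 1.8 1.8 0.0
   vertex 0.8 4.6 1.0
   vertex 4.6 3.6 0.2
  endloop
 endfacet
 facet normal 0.081 -0.015 -0.997
  outer loop
   vertex 1.8 1.8 0.0
   vertex 4.6 3.6 0.2
   vertex 4.0 0.4 0.2
  endloop
 endfacet
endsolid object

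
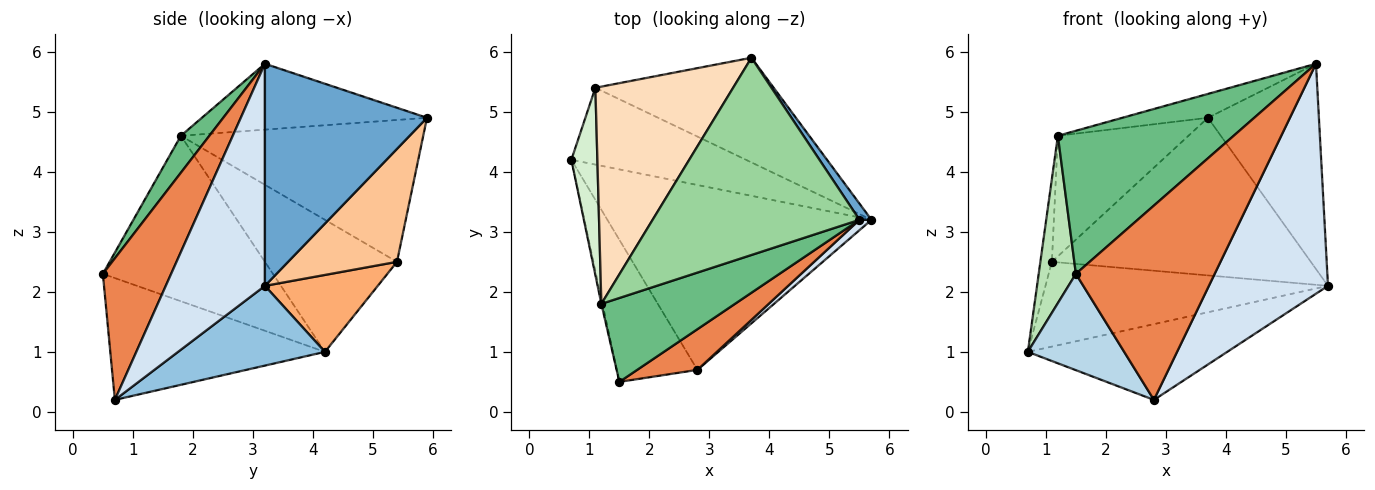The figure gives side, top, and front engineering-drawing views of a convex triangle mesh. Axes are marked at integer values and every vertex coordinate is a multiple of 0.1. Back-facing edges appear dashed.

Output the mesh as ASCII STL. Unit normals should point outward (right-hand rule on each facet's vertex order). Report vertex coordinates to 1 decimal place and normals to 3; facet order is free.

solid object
 facet normal 0.824 0.564 0.045
  outer loop
   vertex 5.5 3.2 5.8
   vertex 5.7 3.2 2.1
   vertex 3.7 5.9 4.9
  endloop
 endfacet
 facet normal 0.269 0.365 -0.891
  outer loop
   vertex 2.8 0.7 0.2
   vertex 0.7 4.2 1.0
   vertex 5.7 3.2 2.1
  endloop
 endfacet
 facet normal -0.781 -0.350 -0.517
  outer loop
   vertex 2.8 0.7 0.2
   vertex 1.5 0.5 2.3
   vertex 0.7 4.2 1.0
  endloop
 endfacet
 facet normal 0.639 -0.768 0.035
  outer loop
   vertex 2.8 0.7 0.2
   vertex 5.7 3.2 2.1
   vertex 5.5 3.2 5.8
  endloop
 endfacet
 facet normal 0.434 -0.882 0.185
  outer loop
   vertex 2.8 0.7 0.2
   vertex 5.5 3.2 5.8
   vertex 1.5 0.5 2.3
  endloop
 endfacet
 facet normal 0.284 0.710 -0.644
  outer loop
   vertex 1.1 5.4 2.5
   vertex 5.7 3.2 2.1
   vertex 0.7 4.2 1.0
  endloop
 endfacet
 facet normal 0.331 0.786 -0.522
  outer loop
   vertex 1.1 5.4 2.5
   vertex 3.7 5.9 4.9
   vertex 5.7 3.2 2.1
  endloop
 endfacet
 facet normal -0.669 0.360 0.650
  outer loop
   vertex 1.2 1.8 4.6
   vertex 3.7 5.9 4.9
   vertex 1.1 5.4 2.5
  endloop
 endfacet
 facet normal 0.138 -0.854 0.501
  outer loop
   vertex 1.2 1.8 4.6
   vertex 1.5 0.5 2.3
   vertex 5.5 3.2 5.8
  endloop
 endfacet
 facet normal -0.301 0.115 0.947
  outer loop
   vertex 1.2 1.8 4.6
   vertex 5.5 3.2 5.8
   vertex 3.7 5.9 4.9
  endloop
 endfacet
 facet normal -0.977 -0.214 -0.007
  outer loop
   vertex 1.2 1.8 4.6
   vertex 0.7 4.2 1.0
   vertex 1.5 0.5 2.3
  endloop
 endfacet
 facet normal -0.978 0.085 0.193
  outer loop
   vertex 1.2 1.8 4.6
   vertex 1.1 5.4 2.5
   vertex 0.7 4.2 1.0
  endloop
 endfacet
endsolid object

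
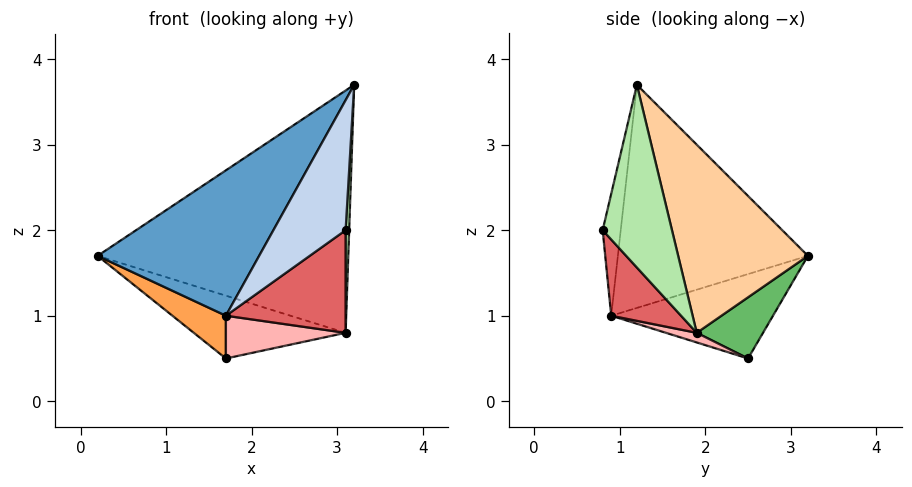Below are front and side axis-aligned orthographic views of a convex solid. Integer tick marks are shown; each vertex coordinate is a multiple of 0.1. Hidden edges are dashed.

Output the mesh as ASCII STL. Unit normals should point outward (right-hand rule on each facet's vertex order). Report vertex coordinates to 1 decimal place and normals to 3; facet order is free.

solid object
 facet normal -0.683 -0.580 0.444
  outer loop
   vertex 1.7 0.9 1.0
   vertex 3.2 1.2 3.7
   vertex 0.2 3.2 1.7
  endloop
 endfacet
 facet normal -0.236 -0.943 0.236
  outer loop
   vertex 1.7 0.9 1.0
   vertex 3.1 0.8 2.0
   vertex 3.2 1.2 3.7
  endloop
 endfacet
 facet normal -0.670 -0.221 -0.708
  outer loop
   vertex 1.7 0.9 1.0
   vertex 0.2 3.2 1.7
   vertex 1.7 2.5 0.5
  endloop
 endfacet
 facet normal 0.451 0.871 0.195
  outer loop
   vertex 3.1 1.9 0.8
   vertex 0.2 3.2 1.7
   vertex 3.2 1.2 3.7
  endloop
 endfacet
 facet normal 0.400 0.916 -0.034
  outer loop
   vertex 3.1 1.9 0.8
   vertex 1.7 2.5 0.5
   vertex 0.2 3.2 1.7
  endloop
 endfacet
 facet normal 0.998 -0.051 -0.047
  outer loop
   vertex 3.1 1.9 0.8
   vertex 3.2 1.2 3.7
   vertex 3.1 0.8 2.0
  endloop
 endfacet
 facet normal 0.395 -0.677 -0.621
  outer loop
   vertex 3.1 1.9 0.8
   vertex 3.1 0.8 2.0
   vertex 1.7 0.9 1.0
  endloop
 endfacet
 facet normal 0.076 -0.297 -0.952
  outer loop
   vertex 3.1 1.9 0.8
   vertex 1.7 0.9 1.0
   vertex 1.7 2.5 0.5
  endloop
 endfacet
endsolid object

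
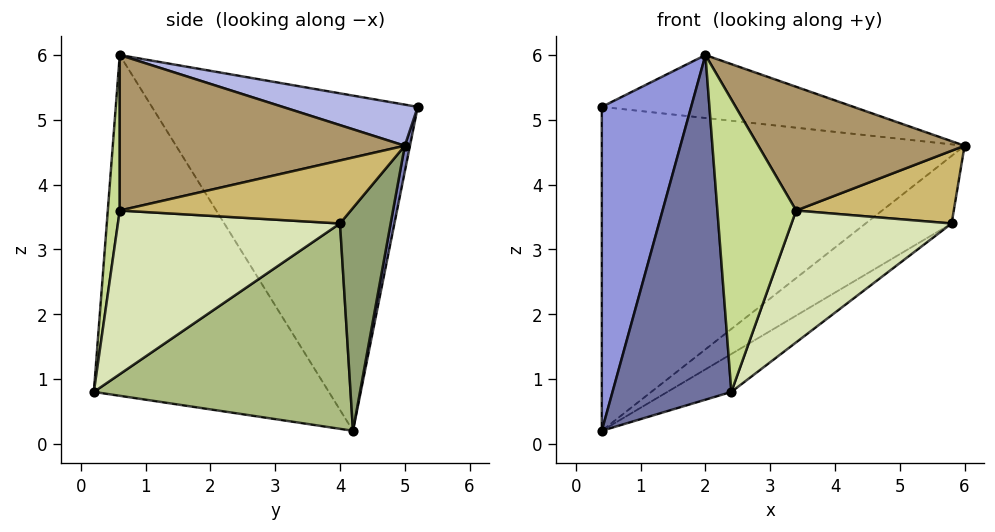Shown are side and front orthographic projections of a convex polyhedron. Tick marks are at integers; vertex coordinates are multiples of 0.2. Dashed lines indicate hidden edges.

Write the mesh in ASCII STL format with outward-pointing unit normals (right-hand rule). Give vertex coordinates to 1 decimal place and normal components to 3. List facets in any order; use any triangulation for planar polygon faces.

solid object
 facet normal -0.892 -0.451 -0.034
  outer loop
   vertex 2.0 0.6 6.0
   vertex 0.4 4.2 0.2
   vertex 2.4 0.2 0.8
  endloop
 endfacet
 facet normal 0.014 0.980 -0.196
  outer loop
   vertex 0.4 5.2 5.2
   vertex 6.0 5.0 4.6
   vertex 0.4 4.2 0.2
  endloop
 endfacet
 facet normal -0.946 -0.318 0.064
  outer loop
   vertex 0.4 5.2 5.2
   vertex 0.4 4.2 0.2
   vertex 2.0 0.6 6.0
  endloop
 endfacet
 facet normal 0.112 0.208 0.972
  outer loop
   vertex 0.4 5.2 5.2
   vertex 2.0 0.6 6.0
   vertex 6.0 5.0 4.6
  endloop
 endfacet
 facet normal 0.396 0.672 -0.626
  outer loop
   vertex 5.8 4.0 3.4
   vertex 0.4 4.2 0.2
   vertex 6.0 5.0 4.6
  endloop
 endfacet
 facet normal 0.509 0.127 -0.851
  outer loop
   vertex 5.8 4.0 3.4
   vertex 2.4 0.2 0.8
   vertex 0.4 4.2 0.2
  endloop
 endfacet
 facet normal 0.150 -0.985 0.087
  outer loop
   vertex 3.4 0.6 3.6
   vertex 2.0 0.6 6.0
   vertex 2.4 0.2 0.8
  endloop
 endfacet
 facet normal 0.795 -0.573 -0.202
  outer loop
   vertex 3.4 0.6 3.6
   vertex 2.4 0.2 0.8
   vertex 5.8 4.0 3.4
  endloop
 endfacet
 facet normal 0.733 -0.530 0.427
  outer loop
   vertex 3.4 0.6 3.6
   vertex 6.0 5.0 4.6
   vertex 2.0 0.6 6.0
  endloop
 endfacet
 facet normal 0.784 -0.535 0.315
  outer loop
   vertex 3.4 0.6 3.6
   vertex 5.8 4.0 3.4
   vertex 6.0 5.0 4.6
  endloop
 endfacet
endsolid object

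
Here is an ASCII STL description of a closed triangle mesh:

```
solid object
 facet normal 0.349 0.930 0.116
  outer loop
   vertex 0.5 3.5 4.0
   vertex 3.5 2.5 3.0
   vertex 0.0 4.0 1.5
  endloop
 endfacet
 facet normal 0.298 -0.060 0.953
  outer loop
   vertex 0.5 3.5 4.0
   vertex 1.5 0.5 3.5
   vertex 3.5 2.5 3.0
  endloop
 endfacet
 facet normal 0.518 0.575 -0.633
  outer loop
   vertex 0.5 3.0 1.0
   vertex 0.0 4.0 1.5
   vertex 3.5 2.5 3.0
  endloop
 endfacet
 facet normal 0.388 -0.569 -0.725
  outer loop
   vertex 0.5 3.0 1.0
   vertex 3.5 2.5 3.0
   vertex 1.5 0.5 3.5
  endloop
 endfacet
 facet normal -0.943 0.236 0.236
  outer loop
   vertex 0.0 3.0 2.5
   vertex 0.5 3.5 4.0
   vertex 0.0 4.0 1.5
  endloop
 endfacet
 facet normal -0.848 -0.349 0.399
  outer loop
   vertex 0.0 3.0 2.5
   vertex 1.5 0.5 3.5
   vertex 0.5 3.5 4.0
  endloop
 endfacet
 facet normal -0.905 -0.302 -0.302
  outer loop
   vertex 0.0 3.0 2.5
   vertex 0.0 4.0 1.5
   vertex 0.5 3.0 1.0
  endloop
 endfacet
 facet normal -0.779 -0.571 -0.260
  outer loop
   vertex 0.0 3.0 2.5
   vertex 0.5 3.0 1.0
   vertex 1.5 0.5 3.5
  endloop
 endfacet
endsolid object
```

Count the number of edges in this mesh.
12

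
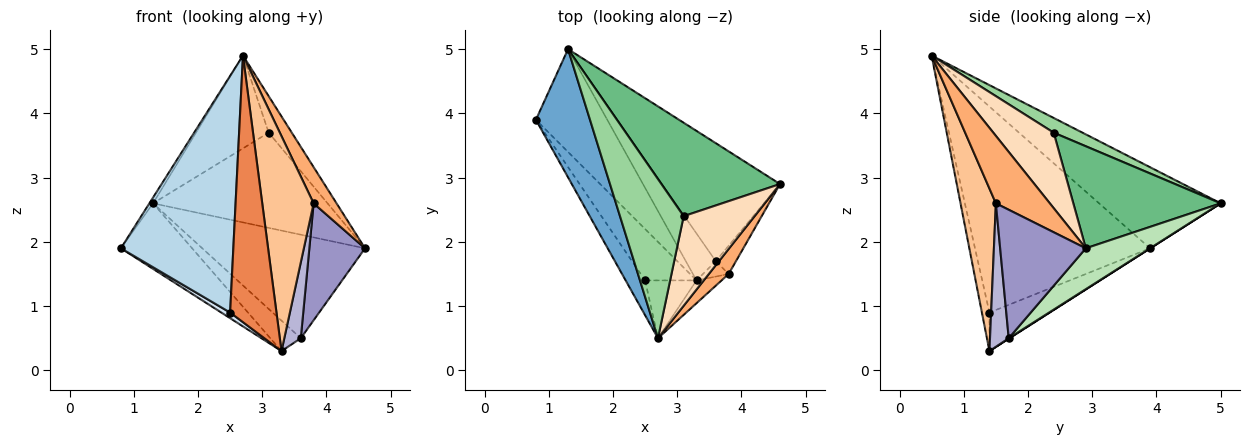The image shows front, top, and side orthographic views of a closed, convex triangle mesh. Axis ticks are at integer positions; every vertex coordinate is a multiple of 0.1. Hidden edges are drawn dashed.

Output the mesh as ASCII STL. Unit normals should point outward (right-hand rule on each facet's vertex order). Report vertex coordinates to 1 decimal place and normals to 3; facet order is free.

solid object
 facet normal -0.832 0.025 0.555
  outer loop
   vertex 1.3 5.0 2.6
   vertex 0.8 3.9 1.9
   vertex 2.7 0.5 4.9
  endloop
 endfacet
 facet normal -0.002 0.538 -0.843
  outer loop
   vertex 1.3 5.0 2.6
   vertex 3.3 1.4 0.3
   vertex 0.8 3.9 1.9
  endloop
 endfacet
 facet normal -0.839 -0.539 -0.079
  outer loop
   vertex 2.5 1.4 0.9
   vertex 2.7 0.5 4.9
   vertex 0.8 3.9 1.9
  endloop
 endfacet
 facet normal -0.598 -0.088 -0.797
  outer loop
   vertex 2.5 1.4 0.9
   vertex 0.8 3.9 1.9
   vertex 3.3 1.4 0.3
  endloop
 endfacet
 facet normal -0.157 -0.965 -0.209
  outer loop
   vertex 2.5 1.4 0.9
   vertex 3.3 1.4 0.3
   vertex 2.7 0.5 4.9
  endloop
 endfacet
 facet normal 0.889 -0.377 0.261
  outer loop
   vertex 3.8 1.5 2.6
   vertex 4.6 2.9 1.9
   vertex 2.7 0.5 4.9
  endloop
 endfacet
 facet normal 0.564 -0.821 -0.087
  outer loop
   vertex 3.8 1.5 2.6
   vertex 2.7 0.5 4.9
   vertex 3.3 1.4 0.3
  endloop
 endfacet
 facet normal 0.702 0.269 0.660
  outer loop
   vertex 3.1 2.4 3.7
   vertex 2.7 0.5 4.9
   vertex 4.6 2.9 1.9
  endloop
 endfacet
 facet normal 0.516 0.611 0.600
  outer loop
   vertex 3.1 2.4 3.7
   vertex 4.6 2.9 1.9
   vertex 1.3 5.0 2.6
  endloop
 endfacet
 facet normal 0.196 0.494 0.847
  outer loop
   vertex 3.1 2.4 3.7
   vertex 1.3 5.0 2.6
   vertex 2.7 0.5 4.9
  endloop
 endfacet
 facet normal 0.252 0.638 -0.727
  outer loop
   vertex 3.6 1.7 0.5
   vertex 1.3 5.0 2.6
   vertex 4.6 2.9 1.9
  endloop
 endfacet
 facet normal 0.015 0.544 -0.839
  outer loop
   vertex 3.6 1.7 0.5
   vertex 3.3 1.4 0.3
   vertex 1.3 5.0 2.6
  endloop
 endfacet
 facet normal 0.831 -0.540 -0.131
  outer loop
   vertex 3.6 1.7 0.5
   vertex 4.6 2.9 1.9
   vertex 3.8 1.5 2.6
  endloop
 endfacet
 facet normal 0.744 -0.655 -0.133
  outer loop
   vertex 3.6 1.7 0.5
   vertex 3.8 1.5 2.6
   vertex 3.3 1.4 0.3
  endloop
 endfacet
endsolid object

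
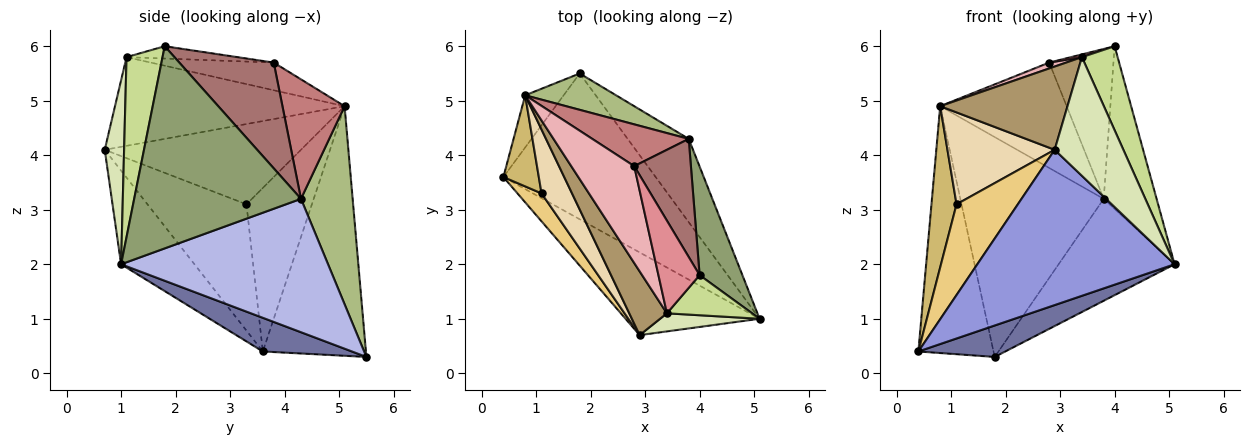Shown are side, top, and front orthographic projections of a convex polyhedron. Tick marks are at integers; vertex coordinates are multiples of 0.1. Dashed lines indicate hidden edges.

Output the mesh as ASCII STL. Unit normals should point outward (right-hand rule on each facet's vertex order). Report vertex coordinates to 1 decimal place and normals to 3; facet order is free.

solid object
 facet normal 0.211 -0.206 -0.955
  outer loop
   vertex 1.8 5.5 0.3
   vertex 5.1 1.0 2.0
   vertex 0.4 3.6 0.4
  endloop
 endfacet
 facet normal -0.802 0.584 -0.124
  outer loop
   vertex 0.8 5.1 4.9
   vertex 1.8 5.5 0.3
   vertex 0.4 3.6 0.4
  endloop
 endfacet
 facet normal -0.312 -0.839 -0.447
  outer loop
   vertex 2.9 0.7 4.1
   vertex 0.4 3.6 0.4
   vertex 5.1 1.0 2.0
  endloop
 endfacet
 facet normal 0.810 0.454 -0.371
  outer loop
   vertex 3.8 4.3 3.2
   vertex 5.1 1.0 2.0
   vertex 1.8 5.5 0.3
  endloop
 endfacet
 facet normal 0.934 0.296 0.198
  outer loop
   vertex 3.8 4.3 3.2
   vertex 4.0 1.8 6.0
   vertex 5.1 1.0 2.0
  endloop
 endfacet
 facet normal 0.335 0.930 0.154
  outer loop
   vertex 3.8 4.3 3.2
   vertex 1.8 5.5 0.3
   vertex 0.8 5.1 4.9
  endloop
 endfacet
 facet normal 0.673 -0.668 0.319
  outer loop
   vertex 3.4 1.1 5.8
   vertex 5.1 1.0 2.0
   vertex 4.0 1.8 6.0
  endloop
 endfacet
 facet normal 0.268 -0.952 0.145
  outer loop
   vertex 3.4 1.1 5.8
   vertex 2.9 0.7 4.1
   vertex 5.1 1.0 2.0
  endloop
 endfacet
 facet normal -0.820 -0.455 0.348
  outer loop
   vertex 3.4 1.1 5.8
   vertex 0.8 5.1 4.9
   vertex 2.9 0.7 4.1
  endloop
 endfacet
 facet normal -0.915 -0.351 0.198
  outer loop
   vertex 1.1 3.3 3.1
   vertex 0.8 5.1 4.9
   vertex 0.4 3.6 0.4
  endloop
 endfacet
 facet normal -0.839 -0.520 0.160
  outer loop
   vertex 1.1 3.3 3.1
   vertex 0.4 3.6 0.4
   vertex 2.9 0.7 4.1
  endloop
 endfacet
 facet normal -0.833 -0.455 0.316
  outer loop
   vertex 1.1 3.3 3.1
   vertex 2.9 0.7 4.1
   vertex 0.8 5.1 4.9
  endloop
 endfacet
 facet normal 0.756 0.514 0.405
  outer loop
   vertex 2.8 3.8 5.7
   vertex 4.0 1.8 6.0
   vertex 3.8 4.3 3.2
  endloop
 endfacet
 facet normal 0.415 0.846 0.335
  outer loop
   vertex 2.8 3.8 5.7
   vertex 3.8 4.3 3.2
   vertex 0.8 5.1 4.9
  endloop
 endfacet
 facet normal -0.286 -0.028 0.958
  outer loop
   vertex 2.8 3.8 5.7
   vertex 3.4 1.1 5.8
   vertex 4.0 1.8 6.0
  endloop
 endfacet
 facet normal -0.402 -0.055 0.914
  outer loop
   vertex 2.8 3.8 5.7
   vertex 0.8 5.1 4.9
   vertex 3.4 1.1 5.8
  endloop
 endfacet
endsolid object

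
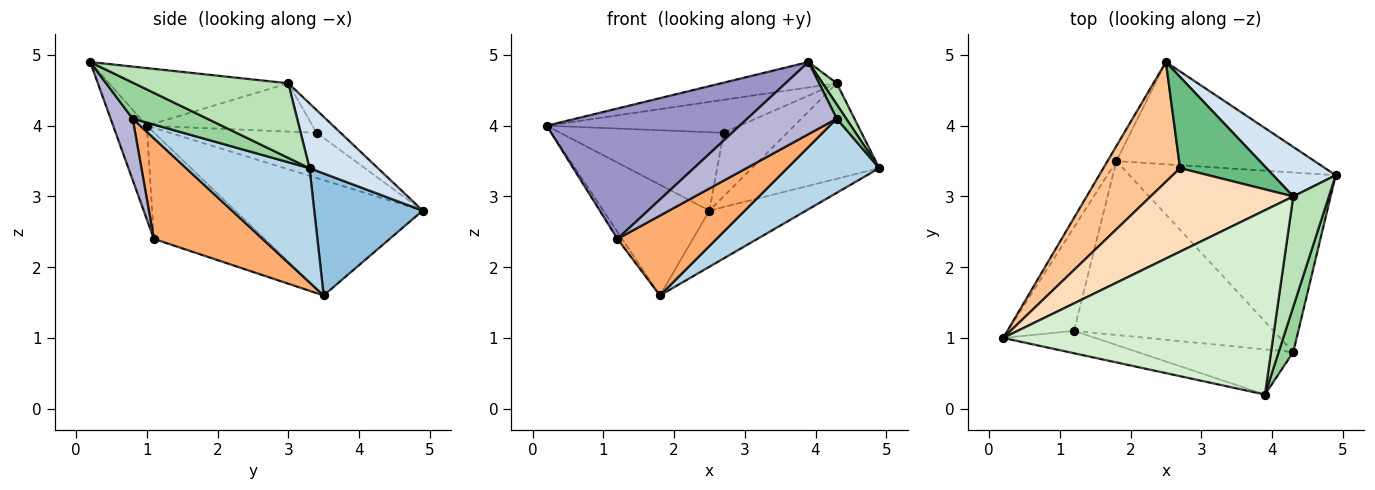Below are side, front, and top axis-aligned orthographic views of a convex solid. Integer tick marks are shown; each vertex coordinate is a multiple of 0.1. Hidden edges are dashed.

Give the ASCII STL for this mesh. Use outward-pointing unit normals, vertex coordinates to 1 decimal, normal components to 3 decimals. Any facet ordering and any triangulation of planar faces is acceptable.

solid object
 facet normal -0.868 0.491 -0.067
  outer loop
   vertex 1.8 3.5 1.6
   vertex 0.2 1.0 4.0
   vertex 2.5 4.9 2.8
  endloop
 endfacet
 facet normal 0.475 0.424 -0.771
  outer loop
   vertex 1.8 3.5 1.6
   vertex 2.5 4.9 2.8
   vertex 4.9 3.3 3.4
  endloop
 endfacet
 facet normal 0.456 -0.340 -0.823
  outer loop
   vertex 4.3 0.8 4.1
   vertex 1.8 3.5 1.6
   vertex 4.9 3.3 3.4
  endloop
 endfacet
 facet normal 0.430 0.801 0.416
  outer loop
   vertex 4.3 3.0 4.6
   vertex 4.9 3.3 3.4
   vertex 2.5 4.9 2.8
  endloop
 endfacet
 facet normal -0.848 0.036 -0.528
  outer loop
   vertex 1.2 1.1 2.4
   vertex 0.2 1.0 4.0
   vertex 1.8 3.5 1.6
  endloop
 endfacet
 facet normal 0.416 -0.379 -0.826
  outer loop
   vertex 1.2 1.1 2.4
   vertex 1.8 3.5 1.6
   vertex 4.3 0.8 4.1
  endloop
 endfacet
 facet normal -0.442 0.491 0.751
  outer loop
   vertex 2.7 3.4 3.9
   vertex 2.5 4.9 2.8
   vertex 0.2 1.0 4.0
  endloop
 endfacet
 facet normal -0.301 0.350 0.887
  outer loop
   vertex 2.7 3.4 3.9
   vertex 0.2 1.0 4.0
   vertex 4.3 3.0 4.6
  endloop
 endfacet
 facet normal -0.211 0.560 0.801
  outer loop
   vertex 2.7 3.4 3.9
   vertex 4.3 3.0 4.6
   vertex 2.5 4.9 2.8
  endloop
 endfacet
 facet normal 0.921 -0.117 0.373
  outer loop
   vertex 3.9 0.2 4.9
   vertex 4.3 0.8 4.1
   vertex 4.9 3.3 3.4
  endloop
 endfacet
 facet normal 0.899 -0.083 0.429
  outer loop
   vertex 3.9 0.2 4.9
   vertex 4.9 3.3 3.4
   vertex 4.3 3.0 4.6
  endloop
 endfacet
 facet normal -0.207 0.133 0.969
  outer loop
   vertex 3.9 0.2 4.9
   vertex 4.3 3.0 4.6
   vertex 0.2 1.0 4.0
  endloop
 endfacet
 facet normal -0.169 -0.971 -0.167
  outer loop
   vertex 3.9 0.2 4.9
   vertex 0.2 1.0 4.0
   vertex 1.2 1.1 2.4
  endloop
 endfacet
 facet normal 0.205 -0.829 -0.520
  outer loop
   vertex 3.9 0.2 4.9
   vertex 1.2 1.1 2.4
   vertex 4.3 0.8 4.1
  endloop
 endfacet
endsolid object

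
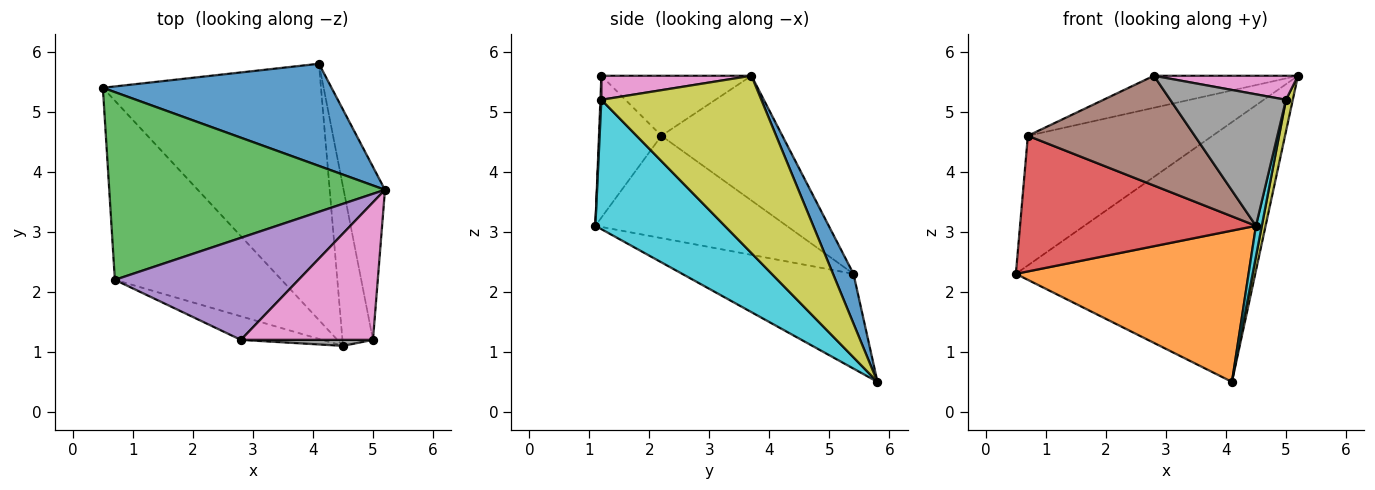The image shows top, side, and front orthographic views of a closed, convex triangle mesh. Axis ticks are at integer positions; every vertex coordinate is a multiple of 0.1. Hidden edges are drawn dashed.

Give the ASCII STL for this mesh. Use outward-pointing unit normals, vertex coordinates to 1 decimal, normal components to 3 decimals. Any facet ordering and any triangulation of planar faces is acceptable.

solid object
 facet normal 0.079 0.928 0.365
  outer loop
   vertex 4.1 5.8 0.5
   vertex 0.5 5.4 2.3
   vertex 5.2 3.7 5.6
  endloop
 endfacet
 facet normal -0.350 -0.476 -0.807
  outer loop
   vertex 4.1 5.8 0.5
   vertex 4.5 1.1 3.1
   vertex 0.5 5.4 2.3
  endloop
 endfacet
 facet normal -0.349 0.532 0.771
  outer loop
   vertex 0.7 2.2 4.6
   vertex 5.2 3.7 5.6
   vertex 0.5 5.4 2.3
  endloop
 endfacet
 facet normal -0.440 -0.542 -0.716
  outer loop
   vertex 0.7 2.2 4.6
   vertex 0.5 5.4 2.3
   vertex 4.5 1.1 3.1
  endloop
 endfacet
 facet normal -0.298 0.286 0.911
  outer loop
   vertex 2.8 1.2 5.6
   vertex 5.2 3.7 5.6
   vertex 0.7 2.2 4.6
  endloop
 endfacet
 facet normal -0.344 -0.918 -0.197
  outer loop
   vertex 2.8 1.2 5.6
   vertex 0.7 2.2 4.6
   vertex 4.5 1.1 3.1
  endloop
 endfacet
 facet normal 0.176 -0.169 0.970
  outer loop
   vertex 5.0 1.2 5.2
   vertex 5.2 3.7 5.6
   vertex 2.8 1.2 5.6
  endloop
 endfacet
 facet normal 0.008 -0.999 0.046
  outer loop
   vertex 5.0 1.2 5.2
   vertex 2.8 1.2 5.6
   vertex 4.5 1.1 3.1
  endloop
 endfacet
 facet normal 0.973 -0.042 -0.227
  outer loop
   vertex 5.0 1.2 5.2
   vertex 4.1 5.8 0.5
   vertex 5.2 3.7 5.6
  endloop
 endfacet
 facet normal 0.972 -0.044 -0.229
  outer loop
   vertex 5.0 1.2 5.2
   vertex 4.5 1.1 3.1
   vertex 4.1 5.8 0.5
  endloop
 endfacet
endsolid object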